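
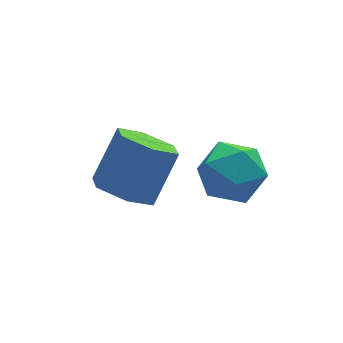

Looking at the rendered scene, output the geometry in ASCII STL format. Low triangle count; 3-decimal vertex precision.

solid 
facet normal -0.561 -0.333 -0.758
outer loop
vertex 0.228 1.328 -0.989
vertex -0.44 1.295 -0.48
vertex -0.274 1.997 -0.911
endloop
endfacet
facet normal 0.573 0.505 -0.646
outer loop
vertex 0.228 1.328 -0.989
vertex -0.274 1.997 -0.911
vertex 1.087 1.837 0.171
endloop
endfacet
facet normal 0.573 0.504 -0.646
outer loop
vertex 1.087 1.837 0.171
vertex -0.274 1.997 -0.911
vertex 0.585 2.506 0.248
endloop
endfacet
facet normal 0.562 0.334 0.757
outer loop
vertex 1.087 1.837 0.171
vertex 0.585 2.506 0.248
vertex 0.42 1.805 0.68
endloop
endfacet
facet normal -0.562 -0.332 -0.758
outer loop
vertex -0.274 1.997 -0.911
vertex -0.44 1.295 -0.48
vertex -0.941 1.964 -0.402
endloop
endfacet
facet normal -0.231 0.942 -0.242
outer loop
vertex -0.274 1.997 -0.911
vertex -0.941 1.964 -0.402
vertex 0.585 2.506 0.248
endloop
endfacet
facet normal -0.231 0.942 -0.243
outer loop
vertex 0.585 2.506 0.248
vertex -0.941 1.964 -0.402
vertex -0.082 2.474 0.758
endloop
endfacet
facet normal 0.562 0.334 0.756
outer loop
vertex 0.585 2.506 0.248
vertex -0.082 2.474 0.758
vertex 0.42 1.805 0.68
endloop
endfacet
facet normal -0.562 -0.333 -0.757
outer loop
vertex -0.941 1.964 -0.402
vertex -0.44 1.295 -0.48
vertex -1.107 1.263 0.029
endloop
endfacet
facet normal -0.804 0.438 0.403
outer loop
vertex -0.941 1.964 -0.402
vertex -1.107 1.263 0.029
vertex -0.082 2.474 0.758
endloop
endfacet
facet normal -0.804 0.438 0.403
outer loop
vertex -0.082 2.474 0.758
vertex -1.107 1.263 0.029
vertex -0.248 1.772 1.189
endloop
endfacet
facet normal 0.561 0.333 0.758
outer loop
vertex -0.082 2.474 0.758
vertex -0.248 1.772 1.189
vertex 0.42 1.805 0.68
endloop
endfacet
facet normal -0.562 -0.334 -0.757
outer loop
vertex -1.107 1.263 0.029
vertex -0.44 1.295 -0.48
vertex -0.605 0.594 -0.048
endloop
endfacet
facet normal -0.573 -0.504 0.646
outer loop
vertex -1.107 1.263 0.029
vertex -0.605 0.594 -0.048
vertex -0.248 1.772 1.189
endloop
endfacet
facet normal -0.572 -0.505 0.646
outer loop
vertex -0.248 1.772 1.189
vertex -0.605 0.594 -0.048
vertex 0.254 1.103 1.111
endloop
endfacet
facet normal 0.561 0.333 0.758
outer loop
vertex -0.248 1.772 1.189
vertex 0.254 1.103 1.111
vertex 0.42 1.805 0.68
endloop
endfacet
facet normal -0.562 -0.334 -0.756
outer loop
vertex -0.605 0.594 -0.048
vertex -0.44 1.295 -0.48
vertex 0.062 0.626 -0.558
endloop
endfacet
facet normal 0.231 -0.942 0.243
outer loop
vertex -0.605 0.594 -0.048
vertex 0.062 0.626 -0.558
vertex 0.254 1.103 1.111
endloop
endfacet
facet normal 0.232 -0.942 0.243
outer loop
vertex 0.254 1.103 1.111
vertex 0.062 0.626 -0.558
vertex 0.921 1.136 0.602
endloop
endfacet
facet normal 0.562 0.332 0.758
outer loop
vertex 0.254 1.103 1.111
vertex 0.921 1.136 0.602
vertex 0.42 1.805 0.68
endloop
endfacet
facet normal -0.561 -0.333 -0.758
outer loop
vertex 0.062 0.626 -0.558
vertex -0.44 1.295 -0.48
vertex 0.228 1.328 -0.989
endloop
endfacet
facet normal 0.804 -0.437 -0.403
outer loop
vertex 0.062 0.626 -0.558
vertex 0.228 1.328 -0.989
vertex 0.921 1.136 0.602
endloop
endfacet
facet normal 0.804 -0.438 -0.403
outer loop
vertex 0.921 1.136 0.602
vertex 0.228 1.328 -0.989
vertex 1.087 1.837 0.171
endloop
endfacet
facet normal 0.562 0.333 0.757
outer loop
vertex 0.921 1.136 0.602
vertex 1.087 1.837 0.171
vertex 0.42 1.805 0.68
endloop
endfacet
facet normal -0.628 0.648 0.431
outer loop
vertex 1.396 1.157 -0.2
vertex 1.376 0.625 0.57
vertex 2.016 1.302 0.485
endloop
endfacet
facet normal -0.196 0.980 -0.030
outer loop
vertex 1.396 1.157 -0.2
vertex 2.016 1.302 0.485
vertex 2.291 1.33 -0.409
endloop
endfacet
facet normal -0.289 0.682 -0.672
outer loop
vertex 1.396 1.157 -0.2
vertex 2.291 1.33 -0.409
vertex 1.821 0.67 -0.877
endloop
endfacet
facet normal -0.777 0.166 -0.607
outer loop
vertex 1.396 1.157 -0.2
vertex 1.821 0.67 -0.877
vertex 1.255 0.234 -0.272
endloop
endfacet
facet normal -0.987 0.145 0.074
outer loop
vertex 1.396 1.157 -0.2
vertex 1.255 0.234 -0.272
vertex 1.376 0.625 0.57
endloop
endfacet
facet normal 0.476 0.862 0.173
outer loop
vertex 2.291 1.33 -0.409
vertex 2.016 1.302 0.485
vertex 2.825 0.906 0.232
endloop
endfacet
facet normal -0.221 0.325 0.920
outer loop
vertex 2.016 1.302 0.485
vertex 1.376 0.625 0.57
vertex 2.259 0.47 0.837
endloop
endfacet
facet normal -0.801 -0.491 0.343
outer loop
vertex 1.376 0.625 0.57
vertex 1.255 0.234 -0.272
vertex 1.789 -0.19 0.369
endloop
endfacet
facet normal -0.461 -0.457 -0.761
outer loop
vertex 1.255 0.234 -0.272
vertex 1.821 0.67 -0.877
vertex 2.064 -0.162 -0.525
endloop
endfacet
facet normal 0.328 0.380 -0.865
outer loop
vertex 1.821 0.67 -0.877
vertex 2.291 1.33 -0.409
vertex 2.704 0.515 -0.61
endloop
endfacet
facet normal 0.777 -0.166 0.607
outer loop
vertex 2.684 -0.017 0.16
vertex 2.825 0.906 0.232
vertex 2.259 0.47 0.837
endloop
endfacet
facet normal 0.289 -0.682 0.672
outer loop
vertex 2.684 -0.017 0.16
vertex 2.259 0.47 0.837
vertex 1.789 -0.19 0.369
endloop
endfacet
facet normal 0.196 -0.980 0.030
outer loop
vertex 2.684 -0.017 0.16
vertex 1.789 -0.19 0.369
vertex 2.064 -0.162 -0.525
endloop
endfacet
facet normal 0.628 -0.648 -0.431
outer loop
vertex 2.684 -0.017 0.16
vertex 2.064 -0.162 -0.525
vertex 2.704 0.515 -0.61
endloop
endfacet
facet normal 0.987 -0.145 -0.074
outer loop
vertex 2.684 -0.017 0.16
vertex 2.704 0.515 -0.61
vertex 2.825 0.906 0.232
endloop
endfacet
facet normal 0.461 0.457 0.761
outer loop
vertex 2.259 0.47 0.837
vertex 2.825 0.906 0.232
vertex 2.016 1.302 0.485
endloop
endfacet
facet normal -0.328 -0.380 0.865
outer loop
vertex 1.789 -0.19 0.369
vertex 2.259 0.47 0.837
vertex 1.376 0.625 0.57
endloop
endfacet
facet normal -0.476 -0.862 -0.173
outer loop
vertex 2.064 -0.162 -0.525
vertex 1.789 -0.19 0.369
vertex 1.255 0.234 -0.272
endloop
endfacet
facet normal 0.221 -0.325 -0.920
outer loop
vertex 2.704 0.515 -0.61
vertex 2.064 -0.162 -0.525
vertex 1.821 0.67 -0.877
endloop
endfacet
facet normal 0.801 0.491 -0.343
outer loop
vertex 2.825 0.906 0.232
vertex 2.704 0.515 -0.61
vertex 2.291 1.33 -0.409
endloop
endfacet

endsolid


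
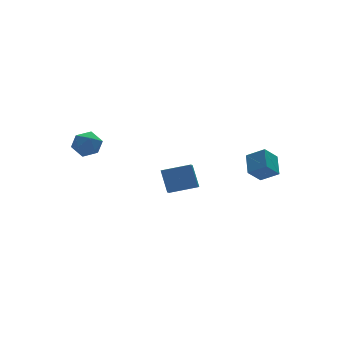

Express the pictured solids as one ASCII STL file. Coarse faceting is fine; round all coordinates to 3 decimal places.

solid 
facet normal -0.958 0.079 0.274
outer loop
vertex -3.723 4.054 2.167
vertex -3.693 3.28 2.495
vertex -3.502 3.946 2.971
endloop
endfacet
facet normal -0.641 0.718 0.273
outer loop
vertex -3.723 4.054 2.167
vertex -3.502 3.946 2.971
vertex -3.087 4.499 2.491
endloop
endfacet
facet normal -0.390 0.837 -0.385
outer loop
vertex -3.723 4.054 2.167
vertex -3.087 4.499 2.491
vertex -3.022 4.174 1.718
endloop
endfacet
facet normal -0.552 0.272 -0.789
outer loop
vertex -3.723 4.054 2.167
vertex -3.022 4.174 1.718
vertex -3.396 3.421 1.72
endloop
endfacet
facet normal -0.903 -0.197 -0.382
outer loop
vertex -3.723 4.054 2.167
vertex -3.396 3.421 1.72
vertex -3.693 3.28 2.495
endloop
endfacet
facet normal -0.086 0.689 0.720
outer loop
vertex -3.087 4.499 2.491
vertex -3.502 3.946 2.971
vertex -2.664 3.999 3.02
endloop
endfacet
facet normal -0.599 -0.345 0.723
outer loop
vertex -3.502 3.946 2.971
vertex -3.693 3.28 2.495
vertex -3.038 3.246 3.022
endloop
endfacet
facet normal -0.510 -0.790 -0.339
outer loop
vertex -3.693 3.28 2.495
vertex -3.396 3.421 1.72
vertex -2.973 2.921 2.249
endloop
endfacet
facet normal 0.060 -0.033 -0.998
outer loop
vertex -3.396 3.421 1.72
vertex -3.022 4.174 1.718
vertex -2.558 3.474 1.769
endloop
endfacet
facet normal 0.322 0.882 -0.344
outer loop
vertex -3.022 4.174 1.718
vertex -3.087 4.499 2.491
vertex -2.367 4.14 2.245
endloop
endfacet
facet normal 0.552 -0.272 0.789
outer loop
vertex -2.337 3.366 2.573
vertex -2.664 3.999 3.02
vertex -3.038 3.246 3.022
endloop
endfacet
facet normal 0.390 -0.837 0.385
outer loop
vertex -2.337 3.366 2.573
vertex -3.038 3.246 3.022
vertex -2.973 2.921 2.249
endloop
endfacet
facet normal 0.641 -0.718 -0.273
outer loop
vertex -2.337 3.366 2.573
vertex -2.973 2.921 2.249
vertex -2.558 3.474 1.769
endloop
endfacet
facet normal 0.958 -0.079 -0.274
outer loop
vertex -2.337 3.366 2.573
vertex -2.558 3.474 1.769
vertex -2.367 4.14 2.245
endloop
endfacet
facet normal 0.903 0.197 0.382
outer loop
vertex -2.337 3.366 2.573
vertex -2.367 4.14 2.245
vertex -2.664 3.999 3.02
endloop
endfacet
facet normal -0.060 0.033 0.998
outer loop
vertex -3.038 3.246 3.022
vertex -2.664 3.999 3.02
vertex -3.502 3.946 2.971
endloop
endfacet
facet normal -0.322 -0.882 0.344
outer loop
vertex -2.973 2.921 2.249
vertex -3.038 3.246 3.022
vertex -3.693 3.28 2.495
endloop
endfacet
facet normal 0.086 -0.689 -0.720
outer loop
vertex -2.558 3.474 1.769
vertex -2.973 2.921 2.249
vertex -3.396 3.421 1.72
endloop
endfacet
facet normal 0.599 0.345 -0.723
outer loop
vertex -2.367 4.14 2.245
vertex -2.558 3.474 1.769
vertex -3.022 4.174 1.718
endloop
endfacet
facet normal 0.510 0.790 0.339
outer loop
vertex -2.664 3.999 3.02
vertex -2.367 4.14 2.245
vertex -3.087 4.499 2.491
endloop
endfacet
facet normal -0.707 -0.103 0.700
outer loop
vertex 3.619 -2.162 3.304
vertex 2.957 -1.535 2.727
vertex 3.187 -3.155 2.722
endloop
endfacet
facet normal 0.614 -0.581 0.535
outer loop
vertex 3.943 -3.045 1.973
vertex 3.619 -2.162 3.304
vertex 3.187 -3.155 2.722
endloop
endfacet
facet normal -0.707 -0.103 0.700
outer loop
vertex 3.187 -3.155 2.722
vertex 2.957 -1.535 2.727
vertex 2.524 -2.528 2.144
endloop
endfacet
facet normal -0.351 -0.808 -0.473
outer loop
vertex 2.524 -2.528 2.144
vertex 3.943 -3.045 1.973
vertex 3.187 -3.155 2.722
endloop
endfacet
facet normal 0.352 0.807 0.474
outer loop
vertex 3.619 -2.162 3.304
vertex 3.713 -1.425 1.978
vertex 2.957 -1.535 2.727
endloop
endfacet
facet normal 0.613 -0.581 0.535
outer loop
vertex 4.376 -2.052 2.556
vertex 3.619 -2.162 3.304
vertex 3.943 -3.045 1.973
endloop
endfacet
facet normal 0.351 0.808 0.474
outer loop
vertex 4.376 -2.052 2.556
vertex 3.713 -1.425 1.978
vertex 3.619 -2.162 3.304
endloop
endfacet
facet normal -0.614 0.581 -0.534
outer loop
vertex 2.957 -1.535 2.727
vertex 3.713 -1.425 1.978
vertex 2.524 -2.528 2.144
endloop
endfacet
facet normal -0.351 -0.807 -0.474
outer loop
vertex 3.281 -2.418 1.396
vertex 3.943 -3.045 1.973
vertex 2.524 -2.528 2.144
endloop
endfacet
facet normal -0.613 0.581 -0.535
outer loop
vertex 2.524 -2.528 2.144
vertex 3.713 -1.425 1.978
vertex 3.281 -2.418 1.396
endloop
endfacet
facet normal 0.707 0.103 -0.700
outer loop
vertex 3.281 -2.418 1.396
vertex 4.376 -2.052 2.556
vertex 3.943 -3.045 1.973
endloop
endfacet
facet normal 0.707 0.103 -0.700
outer loop
vertex 3.713 -1.425 1.978
vertex 4.376 -2.052 2.556
vertex 3.281 -2.418 1.396
endloop
endfacet
facet normal -0.899 0.367 -0.239
outer loop
vertex -0.44 0.057 0.202
vertex -0.414 0.843 1.312
vertex 0.037 0.852 -0.372
endloop
endfacet
facet normal -0.020 -0.577 -0.816
outer loop
vertex 1.394 0.297 -0.012
vertex -0.44 0.057 0.202
vertex 0.037 0.852 -0.372
endloop
endfacet
facet normal -0.899 0.367 -0.239
outer loop
vertex 0.037 0.852 -0.372
vertex -0.414 0.843 1.312
vertex 0.063 1.637 0.738
endloop
endfacet
facet normal 0.438 0.729 -0.526
outer loop
vertex 0.063 1.637 0.738
vertex 1.394 0.297 -0.012
vertex 0.037 0.852 -0.372
endloop
endfacet
facet normal -0.438 -0.729 0.526
outer loop
vertex -0.44 0.057 0.202
vertex 0.943 0.288 1.672
vertex -0.414 0.843 1.312
endloop
endfacet
facet normal -0.020 -0.578 -0.816
outer loop
vertex 0.917 -0.497 0.562
vertex -0.44 0.057 0.202
vertex 1.394 0.297 -0.012
endloop
endfacet
facet normal -0.437 -0.729 0.526
outer loop
vertex 0.917 -0.497 0.562
vertex 0.943 0.288 1.672
vertex -0.44 0.057 0.202
endloop
endfacet
facet normal 0.020 0.578 0.816
outer loop
vertex -0.414 0.843 1.312
vertex 0.943 0.288 1.672
vertex 0.063 1.637 0.738
endloop
endfacet
facet normal 0.437 0.729 -0.527
outer loop
vertex 1.42 1.083 1.098
vertex 1.394 0.297 -0.012
vertex 0.063 1.637 0.738
endloop
endfacet
facet normal 0.019 0.578 0.816
outer loop
vertex 0.063 1.637 0.738
vertex 0.943 0.288 1.672
vertex 1.42 1.083 1.098
endloop
endfacet
facet normal 0.899 -0.367 0.239
outer loop
vertex 1.42 1.083 1.098
vertex 0.917 -0.497 0.562
vertex 1.394 0.297 -0.012
endloop
endfacet
facet normal 0.899 -0.367 0.239
outer loop
vertex 0.943 0.288 1.672
vertex 0.917 -0.497 0.562
vertex 1.42 1.083 1.098
endloop
endfacet

endsolid


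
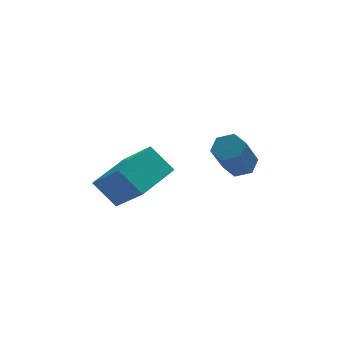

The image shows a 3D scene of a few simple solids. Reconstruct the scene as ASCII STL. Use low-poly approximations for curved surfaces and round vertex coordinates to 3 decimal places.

solid 
facet normal 0.357 0.481 -0.801
outer loop
vertex 2.783 -0.929 -0.741
vertex 2.425 -0.316 -0.532
vertex 3.116 -0.439 -0.298
endloop
endfacet
facet normal 0.818 -0.575 0.020
outer loop
vertex 2.783 -0.929 -0.741
vertex 3.116 -0.439 -0.298
vertex 2.092 -1.858 0.804
endloop
endfacet
facet normal 0.818 -0.575 0.019
outer loop
vertex 2.092 -1.858 0.804
vertex 3.116 -0.439 -0.298
vertex 2.426 -1.368 1.247
endloop
endfacet
facet normal -0.358 -0.480 0.801
outer loop
vertex 2.092 -1.858 0.804
vertex 2.426 -1.368 1.247
vertex 1.735 -1.244 1.012
endloop
endfacet
facet normal 0.357 0.481 -0.801
outer loop
vertex 3.116 -0.439 -0.298
vertex 2.425 -0.316 -0.532
vertex 2.759 0.174 -0.089
endloop
endfacet
facet normal 0.799 0.285 0.529
outer loop
vertex 3.116 -0.439 -0.298
vertex 2.759 0.174 -0.089
vertex 2.426 -1.368 1.247
endloop
endfacet
facet normal 0.799 0.286 0.529
outer loop
vertex 2.426 -1.368 1.247
vertex 2.759 0.174 -0.089
vertex 2.068 -0.754 1.456
endloop
endfacet
facet normal -0.358 -0.481 0.800
outer loop
vertex 2.426 -1.368 1.247
vertex 2.068 -0.754 1.456
vertex 1.735 -1.244 1.012
endloop
endfacet
facet normal 0.358 0.480 -0.801
outer loop
vertex 2.759 0.174 -0.089
vertex 2.425 -0.316 -0.532
vertex 2.068 0.298 -0.324
endloop
endfacet
facet normal -0.019 0.861 0.509
outer loop
vertex 2.759 0.174 -0.089
vertex 2.068 0.298 -0.324
vertex 2.068 -0.754 1.456
endloop
endfacet
facet normal -0.020 0.861 0.509
outer loop
vertex 2.068 -0.754 1.456
vertex 2.068 0.298 -0.324
vertex 1.377 -0.631 1.221
endloop
endfacet
facet normal -0.358 -0.482 0.800
outer loop
vertex 2.068 -0.754 1.456
vertex 1.377 -0.631 1.221
vertex 1.735 -1.244 1.012
endloop
endfacet
facet normal 0.358 0.480 -0.801
outer loop
vertex 2.068 0.298 -0.324
vertex 2.425 -0.316 -0.532
vertex 1.734 -0.192 -0.767
endloop
endfacet
facet normal -0.818 0.575 -0.020
outer loop
vertex 2.068 0.298 -0.324
vertex 1.734 -0.192 -0.767
vertex 1.377 -0.631 1.221
endloop
endfacet
facet normal -0.818 0.574 -0.020
outer loop
vertex 1.377 -0.631 1.221
vertex 1.734 -0.192 -0.767
vertex 1.044 -1.121 0.778
endloop
endfacet
facet normal -0.357 -0.481 0.801
outer loop
vertex 1.377 -0.631 1.221
vertex 1.044 -1.121 0.778
vertex 1.735 -1.244 1.012
endloop
endfacet
facet normal 0.358 0.481 -0.800
outer loop
vertex 1.734 -0.192 -0.767
vertex 2.425 -0.316 -0.532
vertex 2.092 -0.806 -0.976
endloop
endfacet
facet normal -0.799 -0.286 -0.529
outer loop
vertex 1.734 -0.192 -0.767
vertex 2.092 -0.806 -0.976
vertex 1.044 -1.121 0.778
endloop
endfacet
facet normal -0.799 -0.285 -0.529
outer loop
vertex 1.044 -1.121 0.778
vertex 2.092 -0.806 -0.976
vertex 1.401 -1.734 0.569
endloop
endfacet
facet normal -0.357 -0.481 0.801
outer loop
vertex 1.044 -1.121 0.778
vertex 1.401 -1.734 0.569
vertex 1.735 -1.244 1.012
endloop
endfacet
facet normal 0.358 0.482 -0.800
outer loop
vertex 2.092 -0.806 -0.976
vertex 2.425 -0.316 -0.532
vertex 2.783 -0.929 -0.741
endloop
endfacet
facet normal 0.020 -0.861 -0.508
outer loop
vertex 2.092 -0.806 -0.976
vertex 2.783 -0.929 -0.741
vertex 1.401 -1.734 0.569
endloop
endfacet
facet normal 0.019 -0.861 -0.509
outer loop
vertex 1.401 -1.734 0.569
vertex 2.783 -0.929 -0.741
vertex 2.092 -1.858 0.804
endloop
endfacet
facet normal -0.358 -0.480 0.801
outer loop
vertex 1.401 -1.734 0.569
vertex 2.092 -1.858 0.804
vertex 1.735 -1.244 1.012
endloop
endfacet
facet normal -0.577 0.383 0.722
outer loop
vertex -2.662 -1.586 0.276
vertex -1.193 -0.141 0.682
vertex -3.557 -0.28 -1.133
endloop
endfacet
facet normal -0.700 -0.688 -0.193
outer loop
vertex -2.687 -0.859 -2.222
vertex -2.662 -1.586 0.276
vertex -3.557 -0.28 -1.133
endloop
endfacet
facet normal -0.577 0.383 0.722
outer loop
vertex -3.557 -0.28 -1.133
vertex -1.193 -0.141 0.682
vertex -2.088 1.165 -0.727
endloop
endfacet
facet normal -0.422 0.616 -0.665
outer loop
vertex -2.088 1.165 -0.727
vertex -2.687 -0.859 -2.222
vertex -3.557 -0.28 -1.133
endloop
endfacet
facet normal 0.422 -0.616 0.665
outer loop
vertex -2.662 -1.586 0.276
vertex -0.323 -0.72 -0.407
vertex -1.193 -0.141 0.682
endloop
endfacet
facet normal -0.700 -0.688 -0.193
outer loop
vertex -1.792 -2.165 -0.813
vertex -2.662 -1.586 0.276
vertex -2.687 -0.859 -2.222
endloop
endfacet
facet normal 0.422 -0.616 0.665
outer loop
vertex -1.792 -2.165 -0.813
vertex -0.323 -0.72 -0.407
vertex -2.662 -1.586 0.276
endloop
endfacet
facet normal 0.700 0.688 0.193
outer loop
vertex -1.193 -0.141 0.682
vertex -0.323 -0.72 -0.407
vertex -2.088 1.165 -0.727
endloop
endfacet
facet normal -0.422 0.616 -0.665
outer loop
vertex -1.218 0.586 -1.816
vertex -2.687 -0.859 -2.222
vertex -2.088 1.165 -0.727
endloop
endfacet
facet normal 0.700 0.688 0.193
outer loop
vertex -2.088 1.165 -0.727
vertex -0.323 -0.72 -0.407
vertex -1.218 0.586 -1.816
endloop
endfacet
facet normal 0.577 -0.383 -0.722
outer loop
vertex -1.218 0.586 -1.816
vertex -1.792 -2.165 -0.813
vertex -2.687 -0.859 -2.222
endloop
endfacet
facet normal 0.577 -0.383 -0.722
outer loop
vertex -0.323 -0.72 -0.407
vertex -1.792 -2.165 -0.813
vertex -1.218 0.586 -1.816
endloop
endfacet

endsolid


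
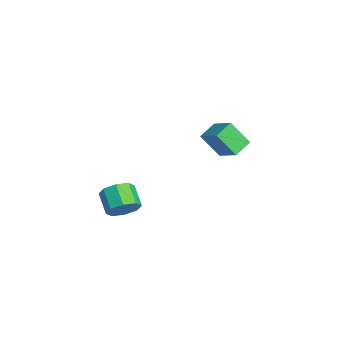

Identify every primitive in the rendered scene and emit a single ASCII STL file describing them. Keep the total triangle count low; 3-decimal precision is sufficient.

solid 
facet normal 0.829 0.112 -0.548
outer loop
vertex 2.845 -2.942 2.877
vertex 2.347 -2.826 2.148
vertex 2.686 -2.288 2.77
endloop
endfacet
facet normal 0.509 0.258 0.821
outer loop
vertex 2.845 -2.942 2.877
vertex 2.686 -2.288 2.77
vertex 1.751 -3.09 3.601
endloop
endfacet
facet normal 0.509 0.258 0.821
outer loop
vertex 1.751 -3.09 3.601
vertex 2.686 -2.288 2.77
vertex 1.592 -2.436 3.494
endloop
endfacet
facet normal -0.829 -0.112 0.548
outer loop
vertex 1.751 -3.09 3.601
vertex 1.592 -2.436 3.494
vertex 1.253 -2.974 2.872
endloop
endfacet
facet normal 0.829 0.112 -0.549
outer loop
vertex 2.686 -2.288 2.77
vertex 2.347 -2.826 2.148
vertex 2.329 -1.949 2.3
endloop
endfacet
facet normal 0.196 0.860 0.472
outer loop
vertex 2.686 -2.288 2.77
vertex 2.329 -1.949 2.3
vertex 1.592 -2.436 3.494
endloop
endfacet
facet normal 0.196 0.860 0.472
outer loop
vertex 1.592 -2.436 3.494
vertex 2.329 -1.949 2.3
vertex 1.235 -2.097 3.024
endloop
endfacet
facet normal -0.829 -0.112 0.549
outer loop
vertex 1.592 -2.436 3.494
vertex 1.235 -2.097 3.024
vertex 1.253 -2.974 2.872
endloop
endfacet
facet normal 0.829 0.112 -0.548
outer loop
vertex 2.329 -1.949 2.3
vertex 2.347 -2.826 2.148
vertex 1.982 -2.124 1.74
endloop
endfacet
facet normal -0.233 0.960 -0.156
outer loop
vertex 2.329 -1.949 2.3
vertex 1.982 -2.124 1.74
vertex 1.235 -2.097 3.024
endloop
endfacet
facet normal -0.233 0.960 -0.156
outer loop
vertex 1.235 -2.097 3.024
vertex 1.982 -2.124 1.74
vertex 0.888 -2.272 2.464
endloop
endfacet
facet normal -0.829 -0.112 0.548
outer loop
vertex 1.235 -2.097 3.024
vertex 0.888 -2.272 2.464
vertex 1.253 -2.974 2.872
endloop
endfacet
facet normal 0.829 0.112 -0.548
outer loop
vertex 1.982 -2.124 1.74
vertex 2.347 -2.826 2.148
vertex 1.849 -2.71 1.419
endloop
endfacet
facet normal -0.525 0.498 -0.691
outer loop
vertex 1.982 -2.124 1.74
vertex 1.849 -2.71 1.419
vertex 0.888 -2.272 2.464
endloop
endfacet
facet normal -0.525 0.498 -0.691
outer loop
vertex 0.888 -2.272 2.464
vertex 1.849 -2.71 1.419
vertex 0.755 -2.858 2.143
endloop
endfacet
facet normal -0.829 -0.112 0.548
outer loop
vertex 0.888 -2.272 2.464
vertex 0.755 -2.858 2.143
vertex 1.253 -2.974 2.872
endloop
endfacet
facet normal 0.829 0.112 -0.548
outer loop
vertex 1.849 -2.71 1.419
vertex 2.347 -2.826 2.148
vertex 2.008 -3.364 1.526
endloop
endfacet
facet normal -0.509 -0.258 -0.821
outer loop
vertex 1.849 -2.71 1.419
vertex 2.008 -3.364 1.526
vertex 0.755 -2.858 2.143
endloop
endfacet
facet normal -0.509 -0.258 -0.821
outer loop
vertex 0.755 -2.858 2.143
vertex 2.008 -3.364 1.526
vertex 0.914 -3.512 2.25
endloop
endfacet
facet normal -0.829 -0.112 0.548
outer loop
vertex 0.755 -2.858 2.143
vertex 0.914 -3.512 2.25
vertex 1.253 -2.974 2.872
endloop
endfacet
facet normal 0.829 0.112 -0.549
outer loop
vertex 2.008 -3.364 1.526
vertex 2.347 -2.826 2.148
vertex 2.365 -3.703 1.996
endloop
endfacet
facet normal -0.196 -0.860 -0.472
outer loop
vertex 2.008 -3.364 1.526
vertex 2.365 -3.703 1.996
vertex 0.914 -3.512 2.25
endloop
endfacet
facet normal -0.196 -0.860 -0.472
outer loop
vertex 0.914 -3.512 2.25
vertex 2.365 -3.703 1.996
vertex 1.271 -3.851 2.72
endloop
endfacet
facet normal -0.829 -0.112 0.549
outer loop
vertex 0.914 -3.512 2.25
vertex 1.271 -3.851 2.72
vertex 1.253 -2.974 2.872
endloop
endfacet
facet normal 0.829 0.112 -0.548
outer loop
vertex 2.365 -3.703 1.996
vertex 2.347 -2.826 2.148
vertex 2.712 -3.528 2.556
endloop
endfacet
facet normal 0.233 -0.960 0.156
outer loop
vertex 2.365 -3.703 1.996
vertex 2.712 -3.528 2.556
vertex 1.271 -3.851 2.72
endloop
endfacet
facet normal 0.233 -0.960 0.156
outer loop
vertex 1.271 -3.851 2.72
vertex 2.712 -3.528 2.556
vertex 1.618 -3.676 3.28
endloop
endfacet
facet normal -0.829 -0.112 0.548
outer loop
vertex 1.271 -3.851 2.72
vertex 1.618 -3.676 3.28
vertex 1.253 -2.974 2.872
endloop
endfacet
facet normal 0.829 0.112 -0.548
outer loop
vertex 2.712 -3.528 2.556
vertex 2.347 -2.826 2.148
vertex 2.845 -2.942 2.877
endloop
endfacet
facet normal 0.525 -0.498 0.691
outer loop
vertex 2.712 -3.528 2.556
vertex 2.845 -2.942 2.877
vertex 1.618 -3.676 3.28
endloop
endfacet
facet normal 0.525 -0.498 0.691
outer loop
vertex 1.618 -3.676 3.28
vertex 2.845 -2.942 2.877
vertex 1.751 -3.09 3.601
endloop
endfacet
facet normal -0.829 -0.112 0.548
outer loop
vertex 1.618 -3.676 3.28
vertex 1.751 -3.09 3.601
vertex 1.253 -2.974 2.872
endloop
endfacet
facet normal -0.792 -0.359 -0.494
outer loop
vertex -2.819 2.082 3.41
vertex -3.474 2.959 3.823
vertex -2.414 3.005 2.091
endloop
endfacet
facet normal 0.560 -0.750 -0.353
outer loop
vertex -1.186 3.561 2.857
vertex -2.819 2.082 3.41
vertex -2.414 3.005 2.091
endloop
endfacet
facet normal -0.792 -0.359 -0.494
outer loop
vertex -2.414 3.005 2.091
vertex -3.474 2.959 3.823
vertex -3.069 3.882 2.504
endloop
endfacet
facet normal 0.244 0.556 -0.794
outer loop
vertex -3.069 3.882 2.504
vertex -1.186 3.561 2.857
vertex -2.414 3.005 2.091
endloop
endfacet
facet normal -0.244 -0.556 0.794
outer loop
vertex -2.819 2.082 3.41
vertex -2.246 3.515 4.589
vertex -3.474 2.959 3.823
endloop
endfacet
facet normal 0.560 -0.750 -0.353
outer loop
vertex -1.591 2.638 4.176
vertex -2.819 2.082 3.41
vertex -1.186 3.561 2.857
endloop
endfacet
facet normal -0.244 -0.556 0.794
outer loop
vertex -1.591 2.638 4.176
vertex -2.246 3.515 4.589
vertex -2.819 2.082 3.41
endloop
endfacet
facet normal -0.560 0.750 0.353
outer loop
vertex -3.474 2.959 3.823
vertex -2.246 3.515 4.589
vertex -3.069 3.882 2.504
endloop
endfacet
facet normal 0.244 0.556 -0.794
outer loop
vertex -1.841 4.438 3.27
vertex -1.186 3.561 2.857
vertex -3.069 3.882 2.504
endloop
endfacet
facet normal -0.560 0.750 0.353
outer loop
vertex -3.069 3.882 2.504
vertex -2.246 3.515 4.589
vertex -1.841 4.438 3.27
endloop
endfacet
facet normal 0.792 0.359 0.494
outer loop
vertex -1.841 4.438 3.27
vertex -1.591 2.638 4.176
vertex -1.186 3.561 2.857
endloop
endfacet
facet normal 0.792 0.359 0.494
outer loop
vertex -2.246 3.515 4.589
vertex -1.591 2.638 4.176
vertex -1.841 4.438 3.27
endloop
endfacet

endsolid


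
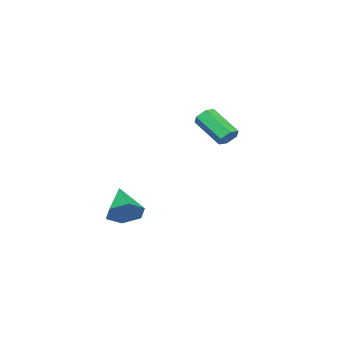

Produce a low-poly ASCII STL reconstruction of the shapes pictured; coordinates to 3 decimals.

solid 
facet normal 0.738 0.434 -0.516
outer loop
vertex 2.595 -0.319 -3.675
vertex 2.24 -0.618 -4.434
vertex 1.998 0.176 -4.112
endloop
endfacet
facet normal -0.228 0.475 0.850
outer loop
vertex 2.595 -0.319 -3.675
vertex 1.998 0.176 -4.112
vertex 0.94 -1.382 -3.526
endloop
endfacet
facet normal 0.738 0.434 -0.516
outer loop
vertex 1.998 0.176 -4.112
vertex 2.24 -0.618 -4.434
vertex 1.643 -0.123 -4.871
endloop
endfacet
facet normal -0.794 0.591 0.139
outer loop
vertex 1.998 0.176 -4.112
vertex 1.643 -0.123 -4.871
vertex 0.94 -1.382 -3.526
endloop
endfacet
facet normal 0.738 0.434 -0.517
outer loop
vertex 1.643 -0.123 -4.871
vertex 2.24 -0.618 -4.434
vertex 1.884 -0.917 -5.194
endloop
endfacet
facet normal -0.862 -0.057 -0.504
outer loop
vertex 1.643 -0.123 -4.871
vertex 1.884 -0.917 -5.194
vertex 0.94 -1.382 -3.526
endloop
endfacet
facet normal 0.738 0.434 -0.517
outer loop
vertex 1.884 -0.917 -5.194
vertex 2.24 -0.618 -4.434
vertex 2.481 -1.412 -4.757
endloop
endfacet
facet normal -0.364 -0.823 -0.435
outer loop
vertex 1.884 -0.917 -5.194
vertex 2.481 -1.412 -4.757
vertex 0.94 -1.382 -3.526
endloop
endfacet
facet normal 0.739 0.434 -0.516
outer loop
vertex 2.481 -1.412 -4.757
vertex 2.24 -0.618 -4.434
vertex 2.836 -1.113 -3.997
endloop
endfacet
facet normal 0.202 -0.940 0.276
outer loop
vertex 2.481 -1.412 -4.757
vertex 2.836 -1.113 -3.997
vertex 0.94 -1.382 -3.526
endloop
endfacet
facet normal 0.739 0.434 -0.516
outer loop
vertex 2.836 -1.113 -3.997
vertex 2.24 -0.618 -4.434
vertex 2.595 -0.319 -3.675
endloop
endfacet
facet normal 0.269 -0.291 0.918
outer loop
vertex 2.836 -1.113 -3.997
vertex 2.595 -0.319 -3.675
vertex 0.94 -1.382 -3.526
endloop
endfacet
facet normal 0.372 0.756 -0.538
outer loop
vertex -2.993 2.423 -1.051
vertex -3.301 2.248 -1.51
vertex -3.53 2.627 -1.136
endloop
endfacet
facet normal 0.079 0.553 0.830
outer loop
vertex -2.993 2.423 -1.051
vertex -3.53 2.627 -1.136
vertex -3.671 1.048 -0.071
endloop
endfacet
facet normal 0.080 0.552 0.830
outer loop
vertex -3.671 1.048 -0.071
vertex -3.53 2.627 -1.136
vertex -4.207 1.252 -0.155
endloop
endfacet
facet normal -0.372 -0.755 0.539
outer loop
vertex -3.671 1.048 -0.071
vertex -4.207 1.252 -0.155
vertex -3.979 0.872 -0.53
endloop
endfacet
facet normal 0.372 0.756 -0.538
outer loop
vertex -3.53 2.627 -1.136
vertex -3.301 2.248 -1.51
vertex -3.838 2.452 -1.595
endloop
endfacet
facet normal -0.761 0.581 0.289
outer loop
vertex -3.53 2.627 -1.136
vertex -3.838 2.452 -1.595
vertex -4.207 1.252 -0.155
endloop
endfacet
facet normal -0.762 0.580 0.288
outer loop
vertex -4.207 1.252 -0.155
vertex -3.838 2.452 -1.595
vertex -4.515 1.076 -0.614
endloop
endfacet
facet normal -0.372 -0.755 0.539
outer loop
vertex -4.207 1.252 -0.155
vertex -4.515 1.076 -0.614
vertex -3.979 0.872 -0.53
endloop
endfacet
facet normal 0.372 0.755 -0.539
outer loop
vertex -3.838 2.452 -1.595
vertex -3.301 2.248 -1.51
vertex -3.609 2.072 -1.969
endloop
endfacet
facet normal -0.840 0.027 -0.542
outer loop
vertex -3.838 2.452 -1.595
vertex -3.609 2.072 -1.969
vertex -4.515 1.076 -0.614
endloop
endfacet
facet normal -0.841 0.029 -0.541
outer loop
vertex -4.515 1.076 -0.614
vertex -3.609 2.072 -1.969
vertex -4.287 0.697 -0.989
endloop
endfacet
facet normal -0.372 -0.756 0.538
outer loop
vertex -4.515 1.076 -0.614
vertex -4.287 0.697 -0.989
vertex -3.979 0.872 -0.53
endloop
endfacet
facet normal 0.372 0.755 -0.539
outer loop
vertex -3.609 2.072 -1.969
vertex -3.301 2.248 -1.51
vertex -3.073 1.868 -1.885
endloop
endfacet
facet normal -0.080 -0.552 -0.830
outer loop
vertex -3.609 2.072 -1.969
vertex -3.073 1.868 -1.885
vertex -4.287 0.697 -0.989
endloop
endfacet
facet normal -0.079 -0.553 -0.829
outer loop
vertex -4.287 0.697 -0.989
vertex -3.073 1.868 -1.885
vertex -3.75 0.493 -0.904
endloop
endfacet
facet normal -0.372 -0.756 0.538
outer loop
vertex -4.287 0.697 -0.989
vertex -3.75 0.493 -0.904
vertex -3.979 0.872 -0.53
endloop
endfacet
facet normal 0.372 0.755 -0.539
outer loop
vertex -3.073 1.868 -1.885
vertex -3.301 2.248 -1.51
vertex -2.765 2.044 -1.426
endloop
endfacet
facet normal 0.761 -0.581 -0.288
outer loop
vertex -3.073 1.868 -1.885
vertex -2.765 2.044 -1.426
vertex -3.75 0.493 -0.904
endloop
endfacet
facet normal 0.761 -0.581 -0.289
outer loop
vertex -3.75 0.493 -0.904
vertex -2.765 2.044 -1.426
vertex -3.442 0.668 -0.445
endloop
endfacet
facet normal -0.372 -0.756 0.538
outer loop
vertex -3.75 0.493 -0.904
vertex -3.442 0.668 -0.445
vertex -3.979 0.872 -0.53
endloop
endfacet
facet normal 0.372 0.756 -0.538
outer loop
vertex -2.765 2.044 -1.426
vertex -3.301 2.248 -1.51
vertex -2.993 2.423 -1.051
endloop
endfacet
facet normal 0.841 -0.029 0.540
outer loop
vertex -2.765 2.044 -1.426
vertex -2.993 2.423 -1.051
vertex -3.442 0.668 -0.445
endloop
endfacet
facet normal 0.840 -0.028 0.542
outer loop
vertex -3.442 0.668 -0.445
vertex -2.993 2.423 -1.051
vertex -3.671 1.048 -0.071
endloop
endfacet
facet normal -0.372 -0.755 0.539
outer loop
vertex -3.442 0.668 -0.445
vertex -3.671 1.048 -0.071
vertex -3.979 0.872 -0.53
endloop
endfacet

endsolid


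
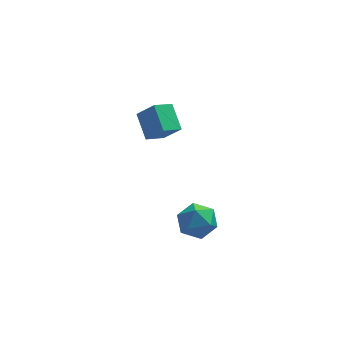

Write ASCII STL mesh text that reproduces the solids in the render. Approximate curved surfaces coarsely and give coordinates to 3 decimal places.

solid 
facet normal -0.483 0.303 0.822
outer loop
vertex 1.29 -2.326 -2.115
vertex 0.406 -3.083 -2.355
vertex 1.323 -3.434 -1.687
endloop
endfacet
facet normal 0.224 0.357 0.907
outer loop
vertex 1.29 -2.326 -2.115
vertex 1.323 -3.434 -1.687
vertex 2.309 -2.937 -2.126
endloop
endfacet
facet normal 0.476 0.786 0.395
outer loop
vertex 1.29 -2.326 -2.115
vertex 2.309 -2.937 -2.126
vertex 2.001 -2.279 -3.065
endloop
endfacet
facet normal -0.075 0.997 -0.007
outer loop
vertex 1.29 -2.326 -2.115
vertex 2.001 -2.279 -3.065
vertex 0.825 -2.369 -3.207
endloop
endfacet
facet normal -0.668 0.699 0.257
outer loop
vertex 1.29 -2.326 -2.115
vertex 0.825 -2.369 -3.207
vertex 0.406 -3.083 -2.355
endloop
endfacet
facet normal 0.508 -0.290 0.811
outer loop
vertex 2.309 -2.937 -2.126
vertex 1.323 -3.434 -1.687
vertex 2.055 -4.071 -2.373
endloop
endfacet
facet normal -0.635 -0.379 0.673
outer loop
vertex 1.323 -3.434 -1.687
vertex 0.406 -3.083 -2.355
vertex 0.879 -4.161 -2.515
endloop
endfacet
facet normal -0.935 0.262 -0.240
outer loop
vertex 0.406 -3.083 -2.355
vertex 0.825 -2.369 -3.207
vertex 0.571 -3.503 -3.454
endloop
endfacet
facet normal 0.023 0.745 -0.667
outer loop
vertex 0.825 -2.369 -3.207
vertex 2.001 -2.279 -3.065
vertex 1.557 -3.006 -3.893
endloop
endfacet
facet normal 0.915 0.404 -0.017
outer loop
vertex 2.001 -2.279 -3.065
vertex 2.309 -2.937 -2.126
vertex 2.474 -3.357 -3.225
endloop
endfacet
facet normal 0.075 -0.997 0.007
outer loop
vertex 1.59 -4.114 -3.465
vertex 2.055 -4.071 -2.373
vertex 0.879 -4.161 -2.515
endloop
endfacet
facet normal -0.476 -0.786 -0.395
outer loop
vertex 1.59 -4.114 -3.465
vertex 0.879 -4.161 -2.515
vertex 0.571 -3.503 -3.454
endloop
endfacet
facet normal -0.224 -0.357 -0.907
outer loop
vertex 1.59 -4.114 -3.465
vertex 0.571 -3.503 -3.454
vertex 1.557 -3.006 -3.893
endloop
endfacet
facet normal 0.483 -0.303 -0.822
outer loop
vertex 1.59 -4.114 -3.465
vertex 1.557 -3.006 -3.893
vertex 2.474 -3.357 -3.225
endloop
endfacet
facet normal 0.668 -0.699 -0.257
outer loop
vertex 1.59 -4.114 -3.465
vertex 2.474 -3.357 -3.225
vertex 2.055 -4.071 -2.373
endloop
endfacet
facet normal -0.023 -0.745 0.667
outer loop
vertex 0.879 -4.161 -2.515
vertex 2.055 -4.071 -2.373
vertex 1.323 -3.434 -1.687
endloop
endfacet
facet normal -0.915 -0.404 0.017
outer loop
vertex 0.571 -3.503 -3.454
vertex 0.879 -4.161 -2.515
vertex 0.406 -3.083 -2.355
endloop
endfacet
facet normal -0.508 0.290 -0.811
outer loop
vertex 1.557 -3.006 -3.893
vertex 0.571 -3.503 -3.454
vertex 0.825 -2.369 -3.207
endloop
endfacet
facet normal 0.635 0.379 -0.673
outer loop
vertex 2.474 -3.357 -3.225
vertex 1.557 -3.006 -3.893
vertex 2.001 -2.279 -3.065
endloop
endfacet
facet normal 0.935 -0.262 0.240
outer loop
vertex 2.055 -4.071 -2.373
vertex 2.474 -3.357 -3.225
vertex 2.309 -2.937 -2.126
endloop
endfacet
facet normal -0.586 0.347 -0.733
outer loop
vertex -1.298 4.077 -0.05
vertex -0.282 4.734 -0.551
vertex -0.883 2.674 -1.046
endloop
endfacet
facet normal -0.776 -0.501 0.383
outer loop
vertex 0.042 2.126 0.111
vertex -1.298 4.077 -0.05
vertex -0.883 2.674 -1.046
endloop
endfacet
facet normal -0.586 0.347 -0.732
outer loop
vertex -0.883 2.674 -1.046
vertex -0.282 4.734 -0.551
vertex 0.133 3.331 -1.548
endloop
endfacet
facet normal 0.234 -0.793 -0.563
outer loop
vertex 0.133 3.331 -1.548
vertex 0.042 2.126 0.111
vertex -0.883 2.674 -1.046
endloop
endfacet
facet normal -0.235 0.792 0.563
outer loop
vertex -1.298 4.077 -0.05
vertex 0.643 4.186 0.606
vertex -0.282 4.734 -0.551
endloop
endfacet
facet normal -0.776 -0.501 0.383
outer loop
vertex -0.373 3.529 1.108
vertex -1.298 4.077 -0.05
vertex 0.042 2.126 0.111
endloop
endfacet
facet normal -0.235 0.793 0.563
outer loop
vertex -0.373 3.529 1.108
vertex 0.643 4.186 0.606
vertex -1.298 4.077 -0.05
endloop
endfacet
facet normal 0.776 0.502 -0.383
outer loop
vertex -0.282 4.734 -0.551
vertex 0.643 4.186 0.606
vertex 0.133 3.331 -1.548
endloop
endfacet
facet normal 0.235 -0.793 -0.563
outer loop
vertex 1.058 2.783 -0.39
vertex 0.042 2.126 0.111
vertex 0.133 3.331 -1.548
endloop
endfacet
facet normal 0.776 0.501 -0.383
outer loop
vertex 0.133 3.331 -1.548
vertex 0.643 4.186 0.606
vertex 1.058 2.783 -0.39
endloop
endfacet
facet normal 0.586 -0.347 0.732
outer loop
vertex 1.058 2.783 -0.39
vertex -0.373 3.529 1.108
vertex 0.042 2.126 0.111
endloop
endfacet
facet normal 0.586 -0.347 0.732
outer loop
vertex 0.643 4.186 0.606
vertex -0.373 3.529 1.108
vertex 1.058 2.783 -0.39
endloop
endfacet

endsolid


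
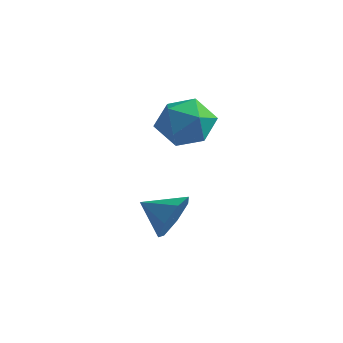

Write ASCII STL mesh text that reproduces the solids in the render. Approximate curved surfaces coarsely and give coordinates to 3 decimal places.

solid 
facet normal -0.402 0.812 -0.423
outer loop
vertex 3.25 -0.156 2.96
vertex 2.202 -0.535 3.228
vertex 2.775 0.132 3.963
endloop
endfacet
facet normal 0.246 0.956 -0.158
outer loop
vertex 3.25 -0.156 2.96
vertex 2.775 0.132 3.963
vertex 3.882 -0.16 3.916
endloop
endfacet
facet normal 0.714 0.518 -0.470
outer loop
vertex 3.25 -0.156 2.96
vertex 3.882 -0.16 3.916
vertex 3.993 -1.007 3.151
endloop
endfacet
facet normal 0.357 0.103 -0.928
outer loop
vertex 3.25 -0.156 2.96
vertex 3.993 -1.007 3.151
vertex 2.955 -1.239 2.726
endloop
endfacet
facet normal -0.333 0.285 -0.899
outer loop
vertex 3.25 -0.156 2.96
vertex 2.955 -1.239 2.726
vertex 2.202 -0.535 3.228
endloop
endfacet
facet normal 0.236 0.808 0.540
outer loop
vertex 3.882 -0.16 3.916
vertex 2.775 0.132 3.963
vertex 3.225 -0.541 4.774
endloop
endfacet
facet normal -0.811 0.574 0.111
outer loop
vertex 2.775 0.132 3.963
vertex 2.202 -0.535 3.228
vertex 2.187 -0.773 4.349
endloop
endfacet
facet normal -0.699 -0.278 -0.659
outer loop
vertex 2.202 -0.535 3.228
vertex 2.955 -1.239 2.726
vertex 2.298 -1.62 3.584
endloop
endfacet
facet normal 0.417 -0.572 -0.706
outer loop
vertex 2.955 -1.239 2.726
vertex 3.993 -1.007 3.151
vertex 3.405 -1.912 3.537
endloop
endfacet
facet normal 0.994 0.099 0.034
outer loop
vertex 3.993 -1.007 3.151
vertex 3.882 -0.16 3.916
vertex 3.978 -1.245 4.272
endloop
endfacet
facet normal -0.357 -0.103 0.928
outer loop
vertex 2.93 -1.624 4.54
vertex 3.225 -0.541 4.774
vertex 2.187 -0.773 4.349
endloop
endfacet
facet normal -0.714 -0.518 0.470
outer loop
vertex 2.93 -1.624 4.54
vertex 2.187 -0.773 4.349
vertex 2.298 -1.62 3.584
endloop
endfacet
facet normal -0.246 -0.956 0.158
outer loop
vertex 2.93 -1.624 4.54
vertex 2.298 -1.62 3.584
vertex 3.405 -1.912 3.537
endloop
endfacet
facet normal 0.402 -0.812 0.423
outer loop
vertex 2.93 -1.624 4.54
vertex 3.405 -1.912 3.537
vertex 3.978 -1.245 4.272
endloop
endfacet
facet normal 0.333 -0.285 0.899
outer loop
vertex 2.93 -1.624 4.54
vertex 3.978 -1.245 4.272
vertex 3.225 -0.541 4.774
endloop
endfacet
facet normal -0.417 0.572 0.706
outer loop
vertex 2.187 -0.773 4.349
vertex 3.225 -0.541 4.774
vertex 2.775 0.132 3.963
endloop
endfacet
facet normal -0.994 -0.099 -0.034
outer loop
vertex 2.298 -1.62 3.584
vertex 2.187 -0.773 4.349
vertex 2.202 -0.535 3.228
endloop
endfacet
facet normal -0.236 -0.808 -0.540
outer loop
vertex 3.405 -1.912 3.537
vertex 2.298 -1.62 3.584
vertex 2.955 -1.239 2.726
endloop
endfacet
facet normal 0.811 -0.574 -0.111
outer loop
vertex 3.978 -1.245 4.272
vertex 3.405 -1.912 3.537
vertex 3.993 -1.007 3.151
endloop
endfacet
facet normal 0.699 0.278 0.659
outer loop
vertex 3.225 -0.541 4.774
vertex 3.978 -1.245 4.272
vertex 3.882 -0.16 3.916
endloop
endfacet
facet normal 0.872 0.295 -0.389
outer loop
vertex 4.511 -2.969 0.925
vertex 4.026 -2.595 0.122
vertex 4.257 -2.133 0.99
endloop
endfacet
facet normal -0.170 -0.128 0.977
outer loop
vertex 4.511 -2.969 0.925
vertex 4.257 -2.133 0.99
vertex 2.874 -2.985 0.638
endloop
endfacet
facet normal 0.872 0.295 -0.389
outer loop
vertex 4.257 -2.133 0.99
vertex 4.026 -2.595 0.122
vertex 3.829 -1.645 0.401
endloop
endfacet
facet normal -0.479 0.472 0.740
outer loop
vertex 4.257 -2.133 0.99
vertex 3.829 -1.645 0.401
vertex 2.874 -2.985 0.638
endloop
endfacet
facet normal 0.872 0.295 -0.390
outer loop
vertex 3.829 -1.645 0.401
vertex 4.026 -2.595 0.122
vertex 3.549 -1.873 -0.397
endloop
endfacet
facet normal -0.800 0.590 0.112
outer loop
vertex 3.829 -1.645 0.401
vertex 3.549 -1.873 -0.397
vertex 2.874 -2.985 0.638
endloop
endfacet
facet normal 0.872 0.296 -0.390
outer loop
vertex 3.549 -1.873 -0.397
vertex 4.026 -2.595 0.122
vertex 3.628 -2.645 -0.805
endloop
endfacet
facet normal -0.891 0.138 -0.433
outer loop
vertex 3.549 -1.873 -0.397
vertex 3.628 -2.645 -0.805
vertex 2.874 -2.985 0.638
endloop
endfacet
facet normal 0.872 0.294 -0.390
outer loop
vertex 3.628 -2.645 -0.805
vertex 4.026 -2.595 0.122
vertex 4.006 -3.38 -0.514
endloop
endfacet
facet normal -0.684 -0.544 -0.486
outer loop
vertex 3.628 -2.645 -0.805
vertex 4.006 -3.38 -0.514
vertex 2.874 -2.985 0.638
endloop
endfacet
facet normal 0.872 0.294 -0.390
outer loop
vertex 4.006 -3.38 -0.514
vertex 4.026 -2.595 0.122
vertex 4.399 -3.524 0.256
endloop
endfacet
facet normal -0.334 -0.942 -0.006
outer loop
vertex 4.006 -3.38 -0.514
vertex 4.399 -3.524 0.256
vertex 2.874 -2.985 0.638
endloop
endfacet
facet normal 0.873 0.294 -0.390
outer loop
vertex 4.399 -3.524 0.256
vertex 4.026 -2.595 0.122
vertex 4.511 -2.969 0.925
endloop
endfacet
facet normal -0.106 -0.757 0.645
outer loop
vertex 4.399 -3.524 0.256
vertex 4.511 -2.969 0.925
vertex 2.874 -2.985 0.638
endloop
endfacet

endsolid


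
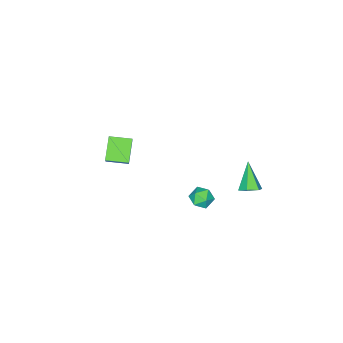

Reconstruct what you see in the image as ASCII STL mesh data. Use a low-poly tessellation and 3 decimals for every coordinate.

solid 
facet normal -0.640 -0.415 0.646
outer loop
vertex 3.101 -4.37 2.066
vertex 2.27 -3.288 1.937
vertex 2.187 -5.248 0.597
endloop
endfacet
facet normal 0.607 -0.789 0.094
outer loop
vertex 3.23 -4.572 -0.457
vertex 3.101 -4.37 2.066
vertex 2.187 -5.248 0.597
endloop
endfacet
facet normal -0.640 -0.415 0.647
outer loop
vertex 2.187 -5.248 0.597
vertex 2.27 -3.288 1.937
vertex 1.356 -4.167 0.468
endloop
endfacet
facet normal -0.471 -0.453 -0.757
outer loop
vertex 1.356 -4.167 0.468
vertex 3.23 -4.572 -0.457
vertex 2.187 -5.248 0.597
endloop
endfacet
facet normal 0.472 0.452 0.757
outer loop
vertex 3.101 -4.37 2.066
vertex 3.313 -2.612 0.883
vertex 2.27 -3.288 1.937
endloop
endfacet
facet normal 0.607 -0.789 0.094
outer loop
vertex 4.144 -3.693 1.012
vertex 3.101 -4.37 2.066
vertex 3.23 -4.572 -0.457
endloop
endfacet
facet normal 0.471 0.453 0.757
outer loop
vertex 4.144 -3.693 1.012
vertex 3.313 -2.612 0.883
vertex 3.101 -4.37 2.066
endloop
endfacet
facet normal -0.607 0.789 -0.095
outer loop
vertex 2.27 -3.288 1.937
vertex 3.313 -2.612 0.883
vertex 1.356 -4.167 0.468
endloop
endfacet
facet normal -0.471 -0.452 -0.757
outer loop
vertex 2.399 -3.49 -0.586
vertex 3.23 -4.572 -0.457
vertex 1.356 -4.167 0.468
endloop
endfacet
facet normal -0.607 0.789 -0.094
outer loop
vertex 1.356 -4.167 0.468
vertex 3.313 -2.612 0.883
vertex 2.399 -3.49 -0.586
endloop
endfacet
facet normal 0.640 0.415 -0.647
outer loop
vertex 2.399 -3.49 -0.586
vertex 4.144 -3.693 1.012
vertex 3.23 -4.572 -0.457
endloop
endfacet
facet normal 0.640 0.415 -0.646
outer loop
vertex 3.313 -2.612 0.883
vertex 4.144 -3.693 1.012
vertex 2.399 -3.49 -0.586
endloop
endfacet
facet normal 0.461 0.491 -0.739
outer loop
vertex 0.588 3.99 0.734
vertex 0.073 3.812 0.295
vertex 0.029 4.406 0.662
endloop
endfacet
facet normal 0.229 0.456 0.860
outer loop
vertex 0.588 3.99 0.734
vertex 0.029 4.406 0.662
vertex -0.793 2.888 1.685
endloop
endfacet
facet normal 0.461 0.491 -0.739
outer loop
vertex 0.029 4.406 0.662
vertex 0.073 3.812 0.295
vertex -0.486 4.228 0.223
endloop
endfacet
facet normal -0.614 0.642 0.460
outer loop
vertex 0.029 4.406 0.662
vertex -0.486 4.228 0.223
vertex -0.793 2.888 1.685
endloop
endfacet
facet normal 0.460 0.490 -0.740
outer loop
vertex -0.486 4.228 0.223
vertex 0.073 3.812 0.295
vertex -0.442 3.633 -0.144
endloop
endfacet
facet normal -0.984 0.035 -0.175
outer loop
vertex -0.486 4.228 0.223
vertex -0.442 3.633 -0.144
vertex -0.793 2.888 1.685
endloop
endfacet
facet normal 0.460 0.491 -0.740
outer loop
vertex -0.442 3.633 -0.144
vertex 0.073 3.812 0.295
vertex 0.116 3.217 -0.073
endloop
endfacet
facet normal -0.512 -0.757 -0.406
outer loop
vertex -0.442 3.633 -0.144
vertex 0.116 3.217 -0.073
vertex -0.793 2.888 1.685
endloop
endfacet
facet normal 0.460 0.491 -0.740
outer loop
vertex 0.116 3.217 -0.073
vertex 0.073 3.812 0.295
vertex 0.631 3.396 0.366
endloop
endfacet
facet normal 0.332 -0.943 -0.005
outer loop
vertex 0.116 3.217 -0.073
vertex 0.631 3.396 0.366
vertex -0.793 2.888 1.685
endloop
endfacet
facet normal 0.460 0.491 -0.739
outer loop
vertex 0.631 3.396 0.366
vertex 0.073 3.812 0.295
vertex 0.588 3.99 0.734
endloop
endfacet
facet normal 0.702 -0.338 0.627
outer loop
vertex 0.631 3.396 0.366
vertex 0.588 3.99 0.734
vertex -0.793 2.888 1.685
endloop
endfacet
facet normal 0.185 0.355 0.916
outer loop
vertex 2.927 2.979 0.944
vertex 2.305 2.583 1.223
vertex 3.017 2.243 1.211
endloop
endfacet
facet normal 0.788 0.293 0.541
outer loop
vertex 2.927 2.979 0.944
vertex 3.017 2.243 1.211
vertex 3.385 2.471 0.552
endloop
endfacet
facet normal 0.723 0.689 -0.048
outer loop
vertex 2.927 2.979 0.944
vertex 3.385 2.471 0.552
vertex 2.901 2.951 0.157
endloop
endfacet
facet normal 0.079 0.996 -0.038
outer loop
vertex 2.927 2.979 0.944
vertex 2.901 2.951 0.157
vertex 2.234 3.02 0.571
endloop
endfacet
facet normal -0.253 0.791 0.557
outer loop
vertex 2.927 2.979 0.944
vertex 2.234 3.02 0.571
vertex 2.305 2.583 1.223
endloop
endfacet
facet normal 0.855 -0.390 0.343
outer loop
vertex 3.385 2.471 0.552
vertex 3.017 2.243 1.211
vertex 3.046 1.76 0.589
endloop
endfacet
facet normal -0.122 -0.289 0.950
outer loop
vertex 3.017 2.243 1.211
vertex 2.305 2.583 1.223
vertex 2.379 1.829 1.003
endloop
endfacet
facet normal -0.831 0.416 0.369
outer loop
vertex 2.305 2.583 1.223
vertex 2.234 3.02 0.571
vertex 1.895 2.309 0.608
endloop
endfacet
facet normal -0.292 0.749 -0.595
outer loop
vertex 2.234 3.02 0.571
vertex 2.901 2.951 0.157
vertex 2.263 2.537 -0.051
endloop
endfacet
facet normal 0.750 0.252 -0.612
outer loop
vertex 2.901 2.951 0.157
vertex 3.385 2.471 0.552
vertex 2.975 2.197 -0.063
endloop
endfacet
facet normal -0.079 -0.996 0.038
outer loop
vertex 2.353 1.801 0.216
vertex 3.046 1.76 0.589
vertex 2.379 1.829 1.003
endloop
endfacet
facet normal -0.723 -0.689 0.048
outer loop
vertex 2.353 1.801 0.216
vertex 2.379 1.829 1.003
vertex 1.895 2.309 0.608
endloop
endfacet
facet normal -0.788 -0.293 -0.541
outer loop
vertex 2.353 1.801 0.216
vertex 1.895 2.309 0.608
vertex 2.263 2.537 -0.051
endloop
endfacet
facet normal -0.185 -0.355 -0.916
outer loop
vertex 2.353 1.801 0.216
vertex 2.263 2.537 -0.051
vertex 2.975 2.197 -0.063
endloop
endfacet
facet normal 0.253 -0.791 -0.557
outer loop
vertex 2.353 1.801 0.216
vertex 2.975 2.197 -0.063
vertex 3.046 1.76 0.589
endloop
endfacet
facet normal 0.292 -0.749 0.595
outer loop
vertex 2.379 1.829 1.003
vertex 3.046 1.76 0.589
vertex 3.017 2.243 1.211
endloop
endfacet
facet normal -0.750 -0.252 0.612
outer loop
vertex 1.895 2.309 0.608
vertex 2.379 1.829 1.003
vertex 2.305 2.583 1.223
endloop
endfacet
facet normal -0.855 0.390 -0.343
outer loop
vertex 2.263 2.537 -0.051
vertex 1.895 2.309 0.608
vertex 2.234 3.02 0.571
endloop
endfacet
facet normal 0.122 0.289 -0.950
outer loop
vertex 2.975 2.197 -0.063
vertex 2.263 2.537 -0.051
vertex 2.901 2.951 0.157
endloop
endfacet
facet normal 0.831 -0.416 -0.369
outer loop
vertex 3.046 1.76 0.589
vertex 2.975 2.197 -0.063
vertex 3.385 2.471 0.552
endloop
endfacet

endsolid


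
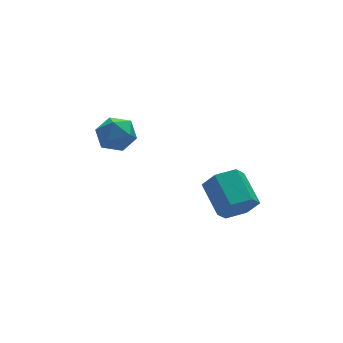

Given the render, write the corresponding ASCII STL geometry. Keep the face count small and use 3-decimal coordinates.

solid 
facet normal 0.268 0.339 0.902
outer loop
vertex 0.383 1.718 0.683
vertex 0.196 0.939 1.031
vertex 1.0 1.102 0.731
endloop
endfacet
facet normal 0.636 0.667 0.387
outer loop
vertex 0.383 1.718 0.683
vertex 1.0 1.102 0.731
vertex 0.925 1.591 0.012
endloop
endfacet
facet normal 0.169 0.984 -0.050
outer loop
vertex 0.383 1.718 0.683
vertex 0.925 1.591 0.012
vertex 0.076 1.729 -0.134
endloop
endfacet
facet normal -0.489 0.850 0.195
outer loop
vertex 0.383 1.718 0.683
vertex 0.076 1.729 -0.134
vertex -0.374 1.326 0.496
endloop
endfacet
facet normal -0.428 0.452 0.783
outer loop
vertex 0.383 1.718 0.683
vertex -0.374 1.326 0.496
vertex 0.196 0.939 1.031
endloop
endfacet
facet normal 0.985 0.170 0.013
outer loop
vertex 0.925 1.591 0.012
vertex 1.0 1.102 0.731
vertex 1.074 0.734 -0.056
endloop
endfacet
facet normal 0.389 -0.362 0.847
outer loop
vertex 1.0 1.102 0.731
vertex 0.196 0.939 1.031
vertex 0.624 0.331 0.574
endloop
endfacet
facet normal -0.735 -0.180 0.653
outer loop
vertex 0.196 0.939 1.031
vertex -0.374 1.326 0.496
vertex -0.225 0.469 0.428
endloop
endfacet
facet normal -0.833 0.467 -0.297
outer loop
vertex -0.374 1.326 0.496
vertex 0.076 1.729 -0.134
vertex -0.3 0.958 -0.291
endloop
endfacet
facet normal 0.230 0.683 -0.693
outer loop
vertex 0.076 1.729 -0.134
vertex 0.925 1.591 0.012
vertex 0.504 1.121 -0.591
endloop
endfacet
facet normal 0.489 -0.850 -0.195
outer loop
vertex 0.317 0.342 -0.243
vertex 1.074 0.734 -0.056
vertex 0.624 0.331 0.574
endloop
endfacet
facet normal -0.169 -0.984 0.050
outer loop
vertex 0.317 0.342 -0.243
vertex 0.624 0.331 0.574
vertex -0.225 0.469 0.428
endloop
endfacet
facet normal -0.636 -0.667 -0.387
outer loop
vertex 0.317 0.342 -0.243
vertex -0.225 0.469 0.428
vertex -0.3 0.958 -0.291
endloop
endfacet
facet normal -0.268 -0.339 -0.902
outer loop
vertex 0.317 0.342 -0.243
vertex -0.3 0.958 -0.291
vertex 0.504 1.121 -0.591
endloop
endfacet
facet normal 0.428 -0.452 -0.783
outer loop
vertex 0.317 0.342 -0.243
vertex 0.504 1.121 -0.591
vertex 1.074 0.734 -0.056
endloop
endfacet
facet normal 0.833 -0.467 0.297
outer loop
vertex 0.624 0.331 0.574
vertex 1.074 0.734 -0.056
vertex 1.0 1.102 0.731
endloop
endfacet
facet normal -0.230 -0.683 0.693
outer loop
vertex -0.225 0.469 0.428
vertex 0.624 0.331 0.574
vertex 0.196 0.939 1.031
endloop
endfacet
facet normal -0.985 -0.170 -0.013
outer loop
vertex -0.3 0.958 -0.291
vertex -0.225 0.469 0.428
vertex -0.374 1.326 0.496
endloop
endfacet
facet normal -0.389 0.362 -0.847
outer loop
vertex 0.504 1.121 -0.591
vertex -0.3 0.958 -0.291
vertex 0.076 1.729 -0.134
endloop
endfacet
facet normal 0.735 0.180 -0.653
outer loop
vertex 1.074 0.734 -0.056
vertex 0.504 1.121 -0.591
vertex 0.925 1.591 0.012
endloop
endfacet
facet normal -0.017 -0.901 -0.434
outer loop
vertex 3.433 -3.878 -1.753
vertex 2.948 -4.174 -1.12
vertex 2.586 -3.835 -1.81
endloop
endfacet
facet normal 0.082 0.432 -0.898
outer loop
vertex 3.433 -3.878 -1.753
vertex 2.586 -3.835 -1.81
vertex 3.456 -2.509 -1.092
endloop
endfacet
facet normal 0.083 0.432 -0.898
outer loop
vertex 3.456 -2.509 -1.092
vertex 2.586 -3.835 -1.81
vertex 2.609 -2.467 -1.15
endloop
endfacet
facet normal 0.015 0.901 0.435
outer loop
vertex 3.456 -2.509 -1.092
vertex 2.609 -2.467 -1.15
vertex 2.972 -2.806 -0.46
endloop
endfacet
facet normal -0.015 -0.900 -0.435
outer loop
vertex 2.586 -3.835 -1.81
vertex 2.948 -4.174 -1.12
vertex 2.101 -4.132 -1.178
endloop
endfacet
facet normal -0.821 0.259 -0.508
outer loop
vertex 2.586 -3.835 -1.81
vertex 2.101 -4.132 -1.178
vertex 2.609 -2.467 -1.15
endloop
endfacet
facet normal -0.822 0.259 -0.507
outer loop
vertex 2.609 -2.467 -1.15
vertex 2.101 -4.132 -1.178
vertex 2.125 -2.763 -0.517
endloop
endfacet
facet normal 0.017 0.901 0.434
outer loop
vertex 2.609 -2.467 -1.15
vertex 2.125 -2.763 -0.517
vertex 2.972 -2.806 -0.46
endloop
endfacet
facet normal -0.015 -0.901 -0.435
outer loop
vertex 2.101 -4.132 -1.178
vertex 2.948 -4.174 -1.12
vertex 2.464 -4.471 -0.488
endloop
endfacet
facet normal -0.904 -0.173 0.391
outer loop
vertex 2.101 -4.132 -1.178
vertex 2.464 -4.471 -0.488
vertex 2.125 -2.763 -0.517
endloop
endfacet
facet normal -0.905 -0.173 0.390
outer loop
vertex 2.125 -2.763 -0.517
vertex 2.464 -4.471 -0.488
vertex 2.487 -3.102 0.173
endloop
endfacet
facet normal 0.017 0.901 0.434
outer loop
vertex 2.125 -2.763 -0.517
vertex 2.487 -3.102 0.173
vertex 2.972 -2.806 -0.46
endloop
endfacet
facet normal -0.015 -0.901 -0.435
outer loop
vertex 2.464 -4.471 -0.488
vertex 2.948 -4.174 -1.12
vertex 3.311 -4.513 -0.43
endloop
endfacet
facet normal -0.083 -0.432 0.898
outer loop
vertex 2.464 -4.471 -0.488
vertex 3.311 -4.513 -0.43
vertex 2.487 -3.102 0.173
endloop
endfacet
facet normal -0.082 -0.432 0.898
outer loop
vertex 2.487 -3.102 0.173
vertex 3.311 -4.513 -0.43
vertex 3.334 -3.145 0.23
endloop
endfacet
facet normal 0.017 0.901 0.434
outer loop
vertex 2.487 -3.102 0.173
vertex 3.334 -3.145 0.23
vertex 2.972 -2.806 -0.46
endloop
endfacet
facet normal -0.017 -0.901 -0.434
outer loop
vertex 3.311 -4.513 -0.43
vertex 2.948 -4.174 -1.12
vertex 3.795 -4.217 -1.063
endloop
endfacet
facet normal 0.822 -0.259 0.507
outer loop
vertex 3.311 -4.513 -0.43
vertex 3.795 -4.217 -1.063
vertex 3.334 -3.145 0.23
endloop
endfacet
facet normal 0.821 -0.260 0.508
outer loop
vertex 3.334 -3.145 0.23
vertex 3.795 -4.217 -1.063
vertex 3.819 -2.848 -0.402
endloop
endfacet
facet normal 0.015 0.900 0.435
outer loop
vertex 3.334 -3.145 0.23
vertex 3.819 -2.848 -0.402
vertex 2.972 -2.806 -0.46
endloop
endfacet
facet normal -0.017 -0.901 -0.434
outer loop
vertex 3.795 -4.217 -1.063
vertex 2.948 -4.174 -1.12
vertex 3.433 -3.878 -1.753
endloop
endfacet
facet normal 0.905 0.172 -0.390
outer loop
vertex 3.795 -4.217 -1.063
vertex 3.433 -3.878 -1.753
vertex 3.819 -2.848 -0.402
endloop
endfacet
facet normal 0.904 0.173 -0.390
outer loop
vertex 3.819 -2.848 -0.402
vertex 3.433 -3.878 -1.753
vertex 3.456 -2.509 -1.092
endloop
endfacet
facet normal 0.015 0.901 0.435
outer loop
vertex 3.819 -2.848 -0.402
vertex 3.456 -2.509 -1.092
vertex 2.972 -2.806 -0.46
endloop
endfacet

endsolid


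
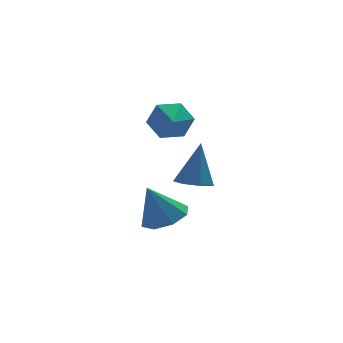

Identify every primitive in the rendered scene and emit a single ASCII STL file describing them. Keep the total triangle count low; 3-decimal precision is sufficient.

solid 
facet normal -0.232 -0.265 -0.936
outer loop
vertex 1.814 0.27 -1.779
vertex 1.244 0.773 -1.78
vertex 1.968 0.876 -1.989
endloop
endfacet
facet normal 0.966 -0.183 0.181
outer loop
vertex 1.814 0.27 -1.779
vertex 1.968 0.876 -1.989
vertex 1.676 1.267 -0.04
endloop
endfacet
facet normal -0.232 -0.265 -0.936
outer loop
vertex 1.968 0.876 -1.989
vertex 1.244 0.773 -1.78
vertex 1.577 1.405 -2.042
endloop
endfacet
facet normal 0.804 0.594 0.001
outer loop
vertex 1.968 0.876 -1.989
vertex 1.577 1.405 -2.042
vertex 1.676 1.267 -0.04
endloop
endfacet
facet normal -0.232 -0.266 -0.936
outer loop
vertex 1.577 1.405 -2.042
vertex 1.244 0.773 -1.78
vertex 0.936 1.458 -1.898
endloop
endfacet
facet normal 0.096 0.993 0.064
outer loop
vertex 1.577 1.405 -2.042
vertex 0.936 1.458 -1.898
vertex 1.676 1.267 -0.04
endloop
endfacet
facet normal -0.231 -0.265 -0.936
outer loop
vertex 0.936 1.458 -1.898
vertex 1.244 0.773 -1.78
vertex 0.527 0.996 -1.666
endloop
endfacet
facet normal -0.623 0.713 0.321
outer loop
vertex 0.936 1.458 -1.898
vertex 0.527 0.996 -1.666
vertex 1.676 1.267 -0.04
endloop
endfacet
facet normal -0.231 -0.265 -0.936
outer loop
vertex 0.527 0.996 -1.666
vertex 1.244 0.773 -1.78
vertex 0.658 0.366 -1.52
endloop
endfacet
facet normal -0.813 -0.035 0.581
outer loop
vertex 0.527 0.996 -1.666
vertex 0.658 0.366 -1.52
vertex 1.676 1.267 -0.04
endloop
endfacet
facet normal -0.231 -0.265 -0.936
outer loop
vertex 0.658 0.366 -1.52
vertex 1.244 0.773 -1.78
vertex 1.231 0.043 -1.57
endloop
endfacet
facet normal -0.331 -0.687 0.646
outer loop
vertex 0.658 0.366 -1.52
vertex 1.231 0.043 -1.57
vertex 1.676 1.267 -0.04
endloop
endfacet
facet normal -0.232 -0.265 -0.936
outer loop
vertex 1.231 0.043 -1.57
vertex 1.244 0.773 -1.78
vertex 1.814 0.27 -1.779
endloop
endfacet
facet normal 0.461 -0.753 0.469
outer loop
vertex 1.231 0.043 -1.57
vertex 1.814 0.27 -1.779
vertex 1.676 1.267 -0.04
endloop
endfacet
facet normal 0.212 0.912 -0.351
outer loop
vertex 0.984 1.12 0.482
vertex 0.589 1.477 1.17
vertex 1.439 1.292 1.203
endloop
endfacet
facet normal 0.609 -0.767 -0.202
outer loop
vertex 0.984 1.12 0.482
vertex 1.439 1.292 1.203
vertex 0.311 0.283 1.63
endloop
endfacet
facet normal 0.212 0.912 -0.351
outer loop
vertex 1.439 1.292 1.203
vertex 0.589 1.477 1.17
vertex 1.044 1.649 1.891
endloop
endfacet
facet normal 0.644 -0.462 0.610
outer loop
vertex 1.439 1.292 1.203
vertex 1.044 1.649 1.891
vertex 0.311 0.283 1.63
endloop
endfacet
facet normal 0.213 0.911 -0.352
outer loop
vertex 1.044 1.649 1.891
vertex 0.589 1.477 1.17
vertex 0.195 1.835 1.858
endloop
endfacet
facet normal -0.071 -0.150 0.986
outer loop
vertex 1.044 1.649 1.891
vertex 0.195 1.835 1.858
vertex 0.311 0.283 1.63
endloop
endfacet
facet normal 0.214 0.911 -0.352
outer loop
vertex 0.195 1.835 1.858
vertex 0.589 1.477 1.17
vertex -0.26 1.663 1.136
endloop
endfacet
facet normal -0.822 -0.142 0.552
outer loop
vertex 0.195 1.835 1.858
vertex -0.26 1.663 1.136
vertex 0.311 0.283 1.63
endloop
endfacet
facet normal 0.214 0.911 -0.352
outer loop
vertex -0.26 1.663 1.136
vertex 0.589 1.477 1.17
vertex 0.135 1.305 0.448
endloop
endfacet
facet normal -0.856 -0.447 -0.259
outer loop
vertex -0.26 1.663 1.136
vertex 0.135 1.305 0.448
vertex 0.311 0.283 1.63
endloop
endfacet
facet normal 0.213 0.912 -0.351
outer loop
vertex 0.135 1.305 0.448
vertex 0.589 1.477 1.17
vertex 0.984 1.12 0.482
endloop
endfacet
facet normal -0.140 -0.759 -0.636
outer loop
vertex 0.135 1.305 0.448
vertex 0.984 1.12 0.482
vertex 0.311 0.283 1.63
endloop
endfacet
facet normal 0.384 -0.078 -0.920
outer loop
vertex 1.065 2.307 -3.553
vertex 0.419 1.615 -3.764
vertex 0.437 2.582 -3.838
endloop
endfacet
facet normal 0.144 0.852 0.504
outer loop
vertex 1.065 2.307 -3.553
vertex 0.437 2.582 -3.838
vertex -0.219 1.745 -2.236
endloop
endfacet
facet normal 0.384 -0.078 -0.920
outer loop
vertex 0.437 2.582 -3.838
vertex 0.419 1.615 -3.764
vertex -0.201 2.29 -4.08
endloop
endfacet
facet normal -0.479 0.843 0.245
outer loop
vertex 0.437 2.582 -3.838
vertex -0.201 2.29 -4.08
vertex -0.219 1.745 -2.236
endloop
endfacet
facet normal 0.384 -0.079 -0.920
outer loop
vertex -0.201 2.29 -4.08
vertex 0.419 1.615 -3.764
vertex -0.476 1.603 -4.136
endloop
endfacet
facet normal -0.927 0.363 0.098
outer loop
vertex -0.201 2.29 -4.08
vertex -0.476 1.603 -4.136
vertex -0.219 1.745 -2.236
endloop
endfacet
facet normal 0.384 -0.079 -0.920
outer loop
vertex -0.476 1.603 -4.136
vertex 0.419 1.615 -3.764
vertex -0.227 0.923 -3.974
endloop
endfacet
facet normal -0.939 -0.308 0.150
outer loop
vertex -0.476 1.603 -4.136
vertex -0.227 0.923 -3.974
vertex -0.219 1.745 -2.236
endloop
endfacet
facet normal 0.383 -0.079 -0.920
outer loop
vertex -0.227 0.923 -3.974
vertex 0.419 1.615 -3.764
vertex 0.401 0.648 -3.689
endloop
endfacet
facet normal -0.508 -0.778 0.370
outer loop
vertex -0.227 0.923 -3.974
vertex 0.401 0.648 -3.689
vertex -0.219 1.745 -2.236
endloop
endfacet
facet normal 0.385 -0.078 -0.920
outer loop
vertex 0.401 0.648 -3.689
vertex 0.419 1.615 -3.764
vertex 1.039 0.94 -3.447
endloop
endfacet
facet normal 0.113 -0.769 0.629
outer loop
vertex 0.401 0.648 -3.689
vertex 1.039 0.94 -3.447
vertex -0.219 1.745 -2.236
endloop
endfacet
facet normal 0.384 -0.079 -0.920
outer loop
vertex 1.039 0.94 -3.447
vertex 0.419 1.615 -3.764
vertex 1.314 1.627 -3.391
endloop
endfacet
facet normal 0.562 -0.288 0.775
outer loop
vertex 1.039 0.94 -3.447
vertex 1.314 1.627 -3.391
vertex -0.219 1.745 -2.236
endloop
endfacet
facet normal 0.384 -0.078 -0.920
outer loop
vertex 1.314 1.627 -3.391
vertex 0.419 1.615 -3.764
vertex 1.065 2.307 -3.553
endloop
endfacet
facet normal 0.575 0.383 0.723
outer loop
vertex 1.314 1.627 -3.391
vertex 1.065 2.307 -3.553
vertex -0.219 1.745 -2.236
endloop
endfacet

endsolid


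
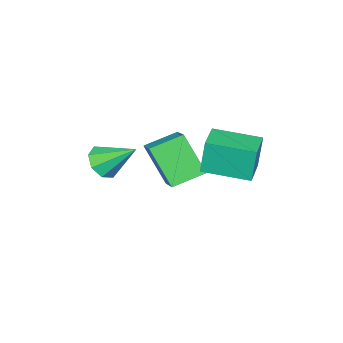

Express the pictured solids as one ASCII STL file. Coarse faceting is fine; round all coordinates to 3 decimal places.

solid 
facet normal -0.824 -0.562 -0.075
outer loop
vertex 1.554 0.321 -0.388
vertex 0.496 1.899 -0.578
vertex 1.734 0.259 -1.896
endloop
endfacet
facet normal 0.554 -0.826 0.100
outer loop
vertex 2.764 0.961 -1.802
vertex 1.554 0.321 -0.388
vertex 1.734 0.259 -1.896
endloop
endfacet
facet normal -0.824 -0.562 -0.075
outer loop
vertex 1.734 0.259 -1.896
vertex 0.496 1.899 -0.578
vertex 0.675 1.838 -2.086
endloop
endfacet
facet normal 0.118 -0.040 -0.992
outer loop
vertex 0.675 1.838 -2.086
vertex 2.764 0.961 -1.802
vertex 1.734 0.259 -1.896
endloop
endfacet
facet normal -0.118 0.040 0.992
outer loop
vertex 1.554 0.321 -0.388
vertex 1.526 2.601 -0.484
vertex 0.496 1.899 -0.578
endloop
endfacet
facet normal 0.553 -0.827 0.099
outer loop
vertex 2.585 1.022 -0.294
vertex 1.554 0.321 -0.388
vertex 2.764 0.961 -1.802
endloop
endfacet
facet normal -0.118 0.040 0.992
outer loop
vertex 2.585 1.022 -0.294
vertex 1.526 2.601 -0.484
vertex 1.554 0.321 -0.388
endloop
endfacet
facet normal -0.554 0.826 -0.099
outer loop
vertex 0.496 1.899 -0.578
vertex 1.526 2.601 -0.484
vertex 0.675 1.838 -2.086
endloop
endfacet
facet normal 0.118 -0.040 -0.992
outer loop
vertex 1.706 2.539 -1.992
vertex 2.764 0.961 -1.802
vertex 0.675 1.838 -2.086
endloop
endfacet
facet normal -0.553 0.827 -0.100
outer loop
vertex 0.675 1.838 -2.086
vertex 1.526 2.601 -0.484
vertex 1.706 2.539 -1.992
endloop
endfacet
facet normal 0.824 0.562 0.075
outer loop
vertex 1.706 2.539 -1.992
vertex 2.585 1.022 -0.294
vertex 2.764 0.961 -1.802
endloop
endfacet
facet normal 0.824 0.562 0.075
outer loop
vertex 1.526 2.601 -0.484
vertex 2.585 1.022 -0.294
vertex 1.706 2.539 -1.992
endloop
endfacet
facet normal -0.883 0.360 0.302
outer loop
vertex 1.377 -1.379 -1.735
vertex 1.33 -0.182 -3.299
vertex 0.57 -2.597 -2.643
endloop
endfacet
facet normal 0.024 -0.608 0.794
outer loop
vertex 1.85 -3.118 -3.081
vertex 1.377 -1.379 -1.735
vertex 0.57 -2.597 -2.643
endloop
endfacet
facet normal -0.883 0.360 0.302
outer loop
vertex 0.57 -2.597 -2.643
vertex 1.33 -0.182 -3.299
vertex 0.523 -1.399 -4.207
endloop
endfacet
facet normal -0.469 -0.708 -0.528
outer loop
vertex 0.523 -1.399 -4.207
vertex 1.85 -3.118 -3.081
vertex 0.57 -2.597 -2.643
endloop
endfacet
facet normal 0.469 0.708 0.528
outer loop
vertex 1.377 -1.379 -1.735
vertex 2.61 -0.703 -3.737
vertex 1.33 -0.182 -3.299
endloop
endfacet
facet normal 0.024 -0.608 0.794
outer loop
vertex 2.657 -1.901 -2.173
vertex 1.377 -1.379 -1.735
vertex 1.85 -3.118 -3.081
endloop
endfacet
facet normal 0.469 0.708 0.528
outer loop
vertex 2.657 -1.901 -2.173
vertex 2.61 -0.703 -3.737
vertex 1.377 -1.379 -1.735
endloop
endfacet
facet normal -0.024 0.608 -0.794
outer loop
vertex 1.33 -0.182 -3.299
vertex 2.61 -0.703 -3.737
vertex 0.523 -1.399 -4.207
endloop
endfacet
facet normal -0.469 -0.708 -0.528
outer loop
vertex 1.803 -1.921 -4.645
vertex 1.85 -3.118 -3.081
vertex 0.523 -1.399 -4.207
endloop
endfacet
facet normal -0.024 0.608 -0.794
outer loop
vertex 0.523 -1.399 -4.207
vertex 2.61 -0.703 -3.737
vertex 1.803 -1.921 -4.645
endloop
endfacet
facet normal 0.883 -0.360 -0.302
outer loop
vertex 1.803 -1.921 -4.645
vertex 2.657 -1.901 -2.173
vertex 1.85 -3.118 -3.081
endloop
endfacet
facet normal 0.883 -0.360 -0.302
outer loop
vertex 2.61 -0.703 -3.737
vertex 2.657 -1.901 -2.173
vertex 1.803 -1.921 -4.645
endloop
endfacet
facet normal 0.322 -0.699 -0.638
outer loop
vertex 4.453 -3.313 -2.386
vertex 3.921 -3.062 -2.929
vertex 4.679 -2.876 -2.751
endloop
endfacet
facet normal 0.678 0.231 0.697
outer loop
vertex 4.453 -3.313 -2.386
vertex 4.679 -2.876 -2.751
vertex 3.359 -1.838 -1.811
endloop
endfacet
facet normal 0.322 -0.699 -0.638
outer loop
vertex 4.679 -2.876 -2.751
vertex 3.921 -3.062 -2.929
vertex 4.461 -2.548 -3.22
endloop
endfacet
facet normal 0.683 0.708 0.178
outer loop
vertex 4.679 -2.876 -2.751
vertex 4.461 -2.548 -3.22
vertex 3.359 -1.838 -1.811
endloop
endfacet
facet normal 0.321 -0.699 -0.639
outer loop
vertex 4.461 -2.548 -3.22
vertex 3.921 -3.062 -2.929
vertex 3.927 -2.521 -3.518
endloop
endfacet
facet normal 0.215 0.929 -0.300
outer loop
vertex 4.461 -2.548 -3.22
vertex 3.927 -2.521 -3.518
vertex 3.359 -1.838 -1.811
endloop
endfacet
facet normal 0.321 -0.699 -0.639
outer loop
vertex 3.927 -2.521 -3.518
vertex 3.921 -3.062 -2.929
vertex 3.389 -2.811 -3.471
endloop
endfacet
facet normal -0.453 0.766 -0.457
outer loop
vertex 3.927 -2.521 -3.518
vertex 3.389 -2.811 -3.471
vertex 3.359 -1.838 -1.811
endloop
endfacet
facet normal 0.321 -0.699 -0.639
outer loop
vertex 3.389 -2.811 -3.471
vertex 3.921 -3.062 -2.929
vertex 3.164 -3.248 -3.106
endloop
endfacet
facet normal -0.929 0.312 -0.199
outer loop
vertex 3.389 -2.811 -3.471
vertex 3.164 -3.248 -3.106
vertex 3.359 -1.838 -1.811
endloop
endfacet
facet normal 0.321 -0.699 -0.639
outer loop
vertex 3.164 -3.248 -3.106
vertex 3.921 -3.062 -2.929
vertex 3.382 -3.576 -2.638
endloop
endfacet
facet normal -0.933 -0.164 0.319
outer loop
vertex 3.164 -3.248 -3.106
vertex 3.382 -3.576 -2.638
vertex 3.359 -1.838 -1.811
endloop
endfacet
facet normal 0.322 -0.699 -0.638
outer loop
vertex 3.382 -3.576 -2.638
vertex 3.921 -3.062 -2.929
vertex 3.916 -3.603 -2.339
endloop
endfacet
facet normal -0.466 -0.385 0.797
outer loop
vertex 3.382 -3.576 -2.638
vertex 3.916 -3.603 -2.339
vertex 3.359 -1.838 -1.811
endloop
endfacet
facet normal 0.322 -0.699 -0.638
outer loop
vertex 3.916 -3.603 -2.339
vertex 3.921 -3.062 -2.929
vertex 4.453 -3.313 -2.386
endloop
endfacet
facet normal 0.203 -0.221 0.954
outer loop
vertex 3.916 -3.603 -2.339
vertex 4.453 -3.313 -2.386
vertex 3.359 -1.838 -1.811
endloop
endfacet

endsolid


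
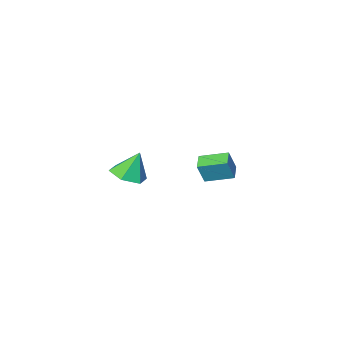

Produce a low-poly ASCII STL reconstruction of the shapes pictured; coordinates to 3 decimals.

solid 
facet normal 0.363 -0.120 -0.924
outer loop
vertex 4.055 2.435 2.974
vertex 3.141 2.761 2.573
vertex 3.9 3.456 2.781
endloop
endfacet
facet normal 0.633 0.236 0.738
outer loop
vertex 4.055 2.435 2.974
vertex 3.9 3.456 2.781
vertex 2.539 2.959 4.107
endloop
endfacet
facet normal 0.363 -0.120 -0.924
outer loop
vertex 3.9 3.456 2.781
vertex 3.141 2.761 2.573
vertex 2.986 3.781 2.38
endloop
endfacet
facet normal 0.117 0.885 0.451
outer loop
vertex 3.9 3.456 2.781
vertex 2.986 3.781 2.38
vertex 2.539 2.959 4.107
endloop
endfacet
facet normal 0.363 -0.120 -0.924
outer loop
vertex 2.986 3.781 2.38
vertex 3.141 2.761 2.573
vertex 2.227 3.086 2.172
endloop
endfacet
facet normal -0.690 0.706 0.158
outer loop
vertex 2.986 3.781 2.38
vertex 2.227 3.086 2.172
vertex 2.539 2.959 4.107
endloop
endfacet
facet normal 0.363 -0.120 -0.924
outer loop
vertex 2.227 3.086 2.172
vertex 3.141 2.761 2.573
vertex 2.382 2.066 2.365
endloop
endfacet
facet normal -0.981 -0.121 0.150
outer loop
vertex 2.227 3.086 2.172
vertex 2.382 2.066 2.365
vertex 2.539 2.959 4.107
endloop
endfacet
facet normal 0.363 -0.120 -0.924
outer loop
vertex 2.382 2.066 2.365
vertex 3.141 2.761 2.573
vertex 3.296 1.74 2.766
endloop
endfacet
facet normal -0.466 -0.770 0.437
outer loop
vertex 2.382 2.066 2.365
vertex 3.296 1.74 2.766
vertex 2.539 2.959 4.107
endloop
endfacet
facet normal 0.363 -0.120 -0.924
outer loop
vertex 3.296 1.74 2.766
vertex 3.141 2.761 2.573
vertex 4.055 2.435 2.974
endloop
endfacet
facet normal 0.341 -0.591 0.730
outer loop
vertex 3.296 1.74 2.766
vertex 4.055 2.435 2.974
vertex 2.539 2.959 4.107
endloop
endfacet
facet normal -0.568 -0.783 0.251
outer loop
vertex -2.952 -0.45 0.522
vertex -4.207 0.605 0.972
vertex -3.464 -0.5 -0.791
endloop
endfacet
facet normal 0.739 -0.620 -0.264
outer loop
vertex -2.873 0.315 -1.052
vertex -2.952 -0.45 0.522
vertex -3.464 -0.5 -0.791
endloop
endfacet
facet normal -0.568 -0.783 0.251
outer loop
vertex -3.464 -0.5 -0.791
vertex -4.207 0.605 0.972
vertex -4.719 0.555 -0.341
endloop
endfacet
facet normal -0.363 -0.035 -0.931
outer loop
vertex -4.719 0.555 -0.341
vertex -2.873 0.315 -1.052
vertex -3.464 -0.5 -0.791
endloop
endfacet
facet normal 0.363 0.035 0.931
outer loop
vertex -2.952 -0.45 0.522
vertex -3.616 1.42 0.711
vertex -4.207 0.605 0.972
endloop
endfacet
facet normal 0.739 -0.620 -0.264
outer loop
vertex -2.361 0.365 0.261
vertex -2.952 -0.45 0.522
vertex -2.873 0.315 -1.052
endloop
endfacet
facet normal 0.363 0.035 0.931
outer loop
vertex -2.361 0.365 0.261
vertex -3.616 1.42 0.711
vertex -2.952 -0.45 0.522
endloop
endfacet
facet normal -0.739 0.620 0.264
outer loop
vertex -4.207 0.605 0.972
vertex -3.616 1.42 0.711
vertex -4.719 0.555 -0.341
endloop
endfacet
facet normal -0.363 -0.035 -0.931
outer loop
vertex -4.128 1.37 -0.602
vertex -2.873 0.315 -1.052
vertex -4.719 0.555 -0.341
endloop
endfacet
facet normal -0.739 0.620 0.264
outer loop
vertex -4.719 0.555 -0.341
vertex -3.616 1.42 0.711
vertex -4.128 1.37 -0.602
endloop
endfacet
facet normal 0.568 0.783 -0.251
outer loop
vertex -4.128 1.37 -0.602
vertex -2.361 0.365 0.261
vertex -2.873 0.315 -1.052
endloop
endfacet
facet normal 0.568 0.783 -0.251
outer loop
vertex -3.616 1.42 0.711
vertex -2.361 0.365 0.261
vertex -4.128 1.37 -0.602
endloop
endfacet

endsolid
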